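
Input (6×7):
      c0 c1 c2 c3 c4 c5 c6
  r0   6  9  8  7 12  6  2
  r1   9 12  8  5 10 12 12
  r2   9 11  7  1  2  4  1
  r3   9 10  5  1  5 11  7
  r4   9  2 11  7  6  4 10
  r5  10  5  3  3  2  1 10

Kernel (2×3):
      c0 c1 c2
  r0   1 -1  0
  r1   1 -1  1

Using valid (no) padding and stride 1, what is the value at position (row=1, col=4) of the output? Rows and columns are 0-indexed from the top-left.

The receptive field on the input at this output position is [10 12 12 / 2 4 1]. Elementwise product with the kernel and sum: 10·1 + 12·-1 + 2·1 + 4·-1 + 1·1.

-3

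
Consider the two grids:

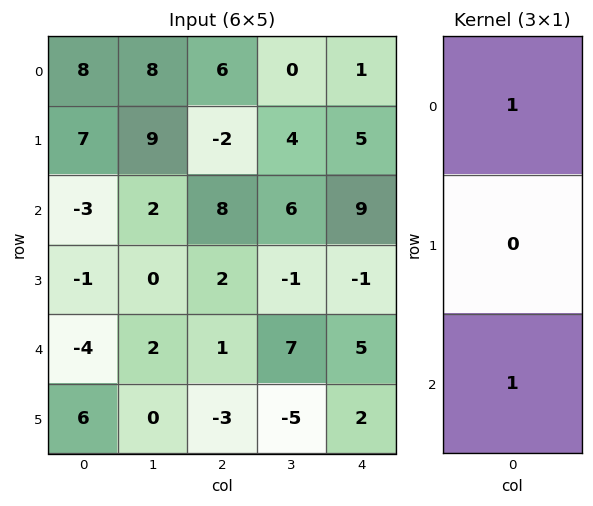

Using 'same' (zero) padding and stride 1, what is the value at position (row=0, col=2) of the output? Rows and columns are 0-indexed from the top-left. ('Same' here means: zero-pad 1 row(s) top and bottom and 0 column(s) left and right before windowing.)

-2

The receptive field on the zero-padded input at this output position is [0 / 6 / -2]. Elementwise product with the kernel and sum: 0·1 + -2·1.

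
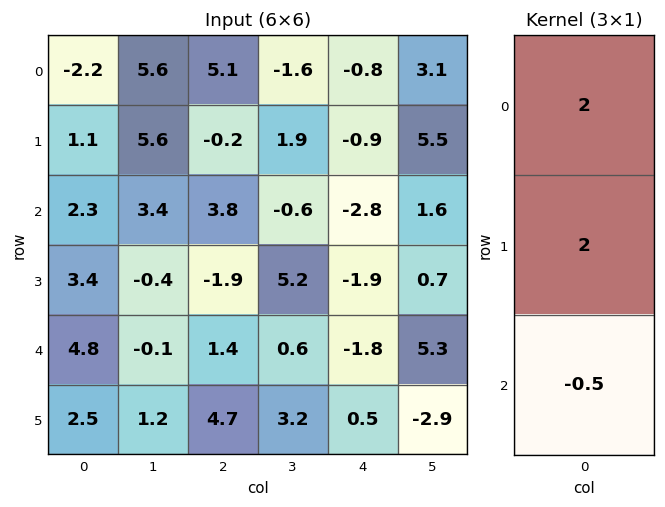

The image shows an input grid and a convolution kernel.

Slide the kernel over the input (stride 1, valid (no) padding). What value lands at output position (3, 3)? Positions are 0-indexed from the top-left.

The receptive field on the input at this output position is [5.2 / 0.6 / 3.2]. Elementwise product with the kernel and sum: 5.2·2 + 0.6·2 + 3.2·-0.5.

10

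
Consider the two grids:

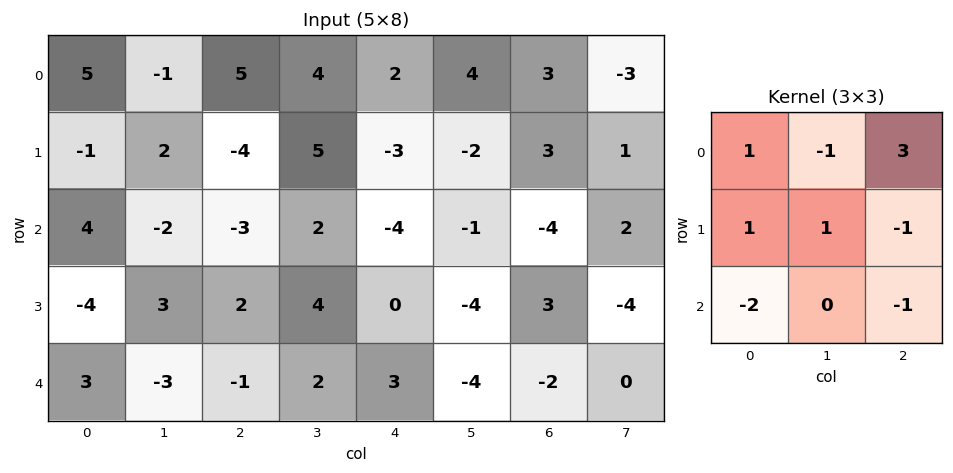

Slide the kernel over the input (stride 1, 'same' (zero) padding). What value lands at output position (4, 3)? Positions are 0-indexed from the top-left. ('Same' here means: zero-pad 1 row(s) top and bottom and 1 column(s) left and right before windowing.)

-4

The receptive field on the zero-padded input at this output position is [2 4 0 / -1 2 3 / 0 0 0]. Elementwise product with the kernel and sum: 2·1 + 4·-1 + 0·3 + -1·1 + 2·1 + 3·-1 + 0·-2 + 0·-1.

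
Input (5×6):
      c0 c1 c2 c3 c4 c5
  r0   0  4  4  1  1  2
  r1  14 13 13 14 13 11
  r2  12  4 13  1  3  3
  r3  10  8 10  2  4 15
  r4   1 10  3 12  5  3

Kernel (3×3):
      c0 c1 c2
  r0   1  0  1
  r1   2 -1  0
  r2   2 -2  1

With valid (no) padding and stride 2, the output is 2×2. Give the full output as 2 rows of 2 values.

48 44
22 21

Output[0,0]: The receptive field on the input at this output position is [0 4 4 / 14 13 13 / 12 4 13]. Elementwise product with the kernel and sum: 0·1 + 4·1 + 14·2 + 13·-1 + 12·2 + 4·-2 + 13·1.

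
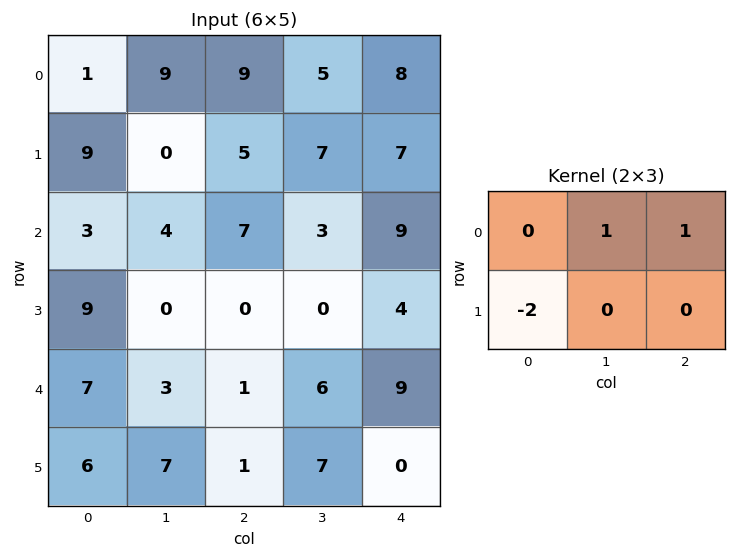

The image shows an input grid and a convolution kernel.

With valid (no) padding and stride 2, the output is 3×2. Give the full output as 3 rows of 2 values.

0 3
-7 12
-8 13

Output[0,0]: The receptive field on the input at this output position is [1 9 9 / 9 0 5]. Elementwise product with the kernel and sum: 9·1 + 9·1 + 9·-2.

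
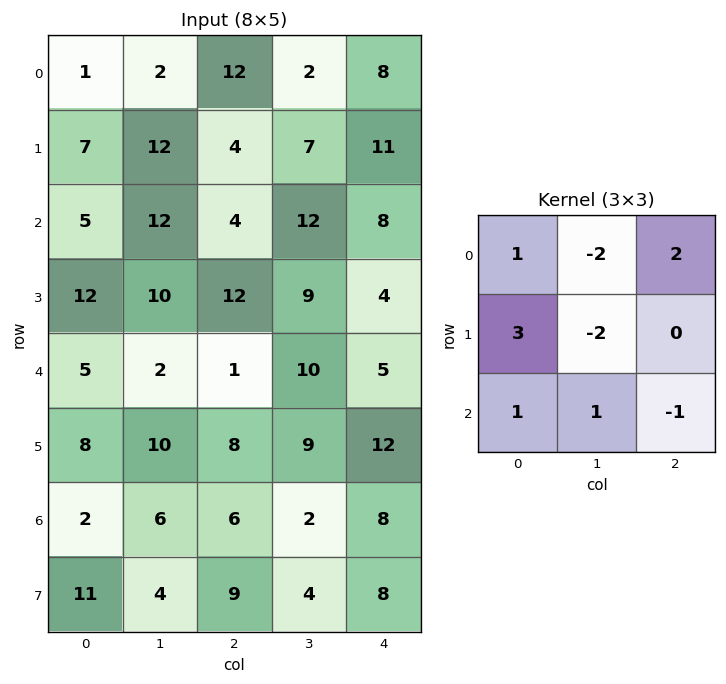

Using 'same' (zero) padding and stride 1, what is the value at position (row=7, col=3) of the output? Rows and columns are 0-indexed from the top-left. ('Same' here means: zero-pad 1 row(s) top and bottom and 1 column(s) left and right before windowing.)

The receptive field on the zero-padded input at this output position is [6 2 8 / 9 4 8 / 0 0 0]. Elementwise product with the kernel and sum: 6·1 + 2·-2 + 8·2 + 9·3 + 4·-2 + 0·1 + 0·1 + 0·-1.

37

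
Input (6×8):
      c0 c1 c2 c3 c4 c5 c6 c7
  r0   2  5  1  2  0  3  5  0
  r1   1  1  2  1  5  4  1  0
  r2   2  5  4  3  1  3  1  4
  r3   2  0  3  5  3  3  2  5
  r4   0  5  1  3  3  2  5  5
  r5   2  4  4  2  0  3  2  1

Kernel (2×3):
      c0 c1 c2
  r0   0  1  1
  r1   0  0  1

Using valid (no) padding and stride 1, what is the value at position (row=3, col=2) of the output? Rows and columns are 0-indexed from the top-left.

11

The receptive field on the input at this output position is [3 5 3 / 1 3 3]. Elementwise product with the kernel and sum: 5·1 + 3·1 + 3·1.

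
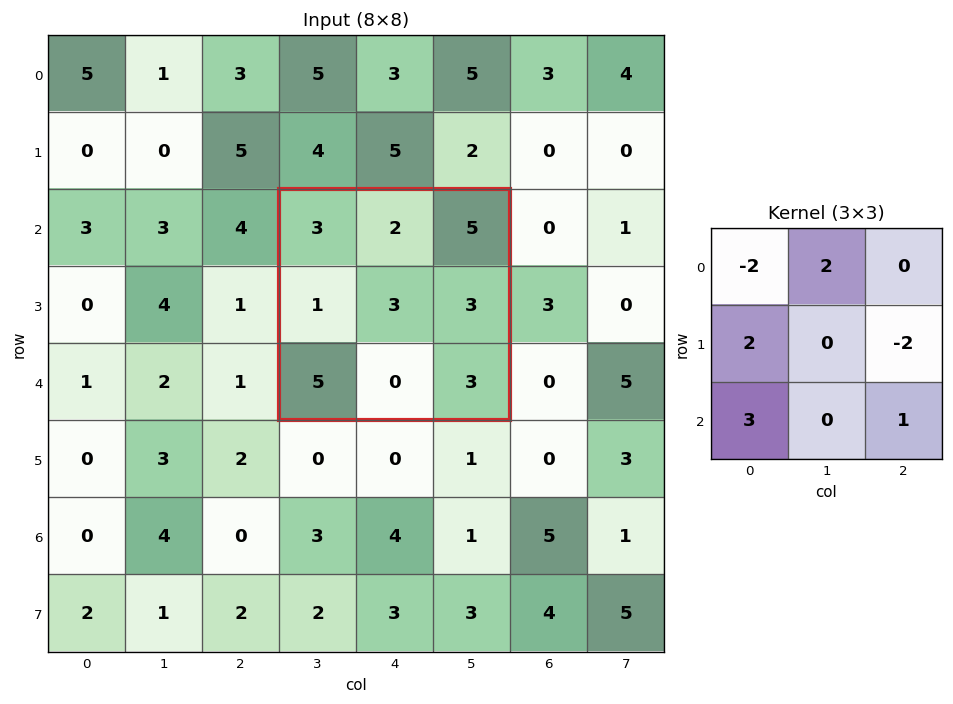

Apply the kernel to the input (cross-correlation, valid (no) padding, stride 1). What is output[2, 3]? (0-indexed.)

12

The receptive field on the input at this output position is [3 2 5 / 1 3 3 / 5 0 3]. Elementwise product with the kernel and sum: 3·-2 + 2·2 + 1·2 + 3·-2 + 5·3 + 3·1.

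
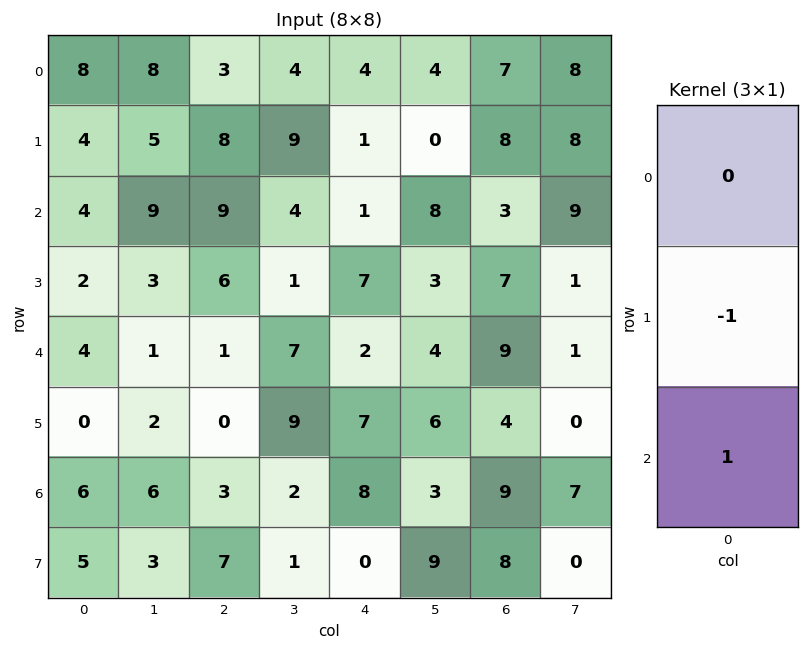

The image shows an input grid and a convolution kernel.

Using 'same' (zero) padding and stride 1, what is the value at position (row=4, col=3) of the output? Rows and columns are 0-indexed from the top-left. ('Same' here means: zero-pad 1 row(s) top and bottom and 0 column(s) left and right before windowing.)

2

The receptive field on the zero-padded input at this output position is [1 / 7 / 9]. Elementwise product with the kernel and sum: 7·-1 + 9·1.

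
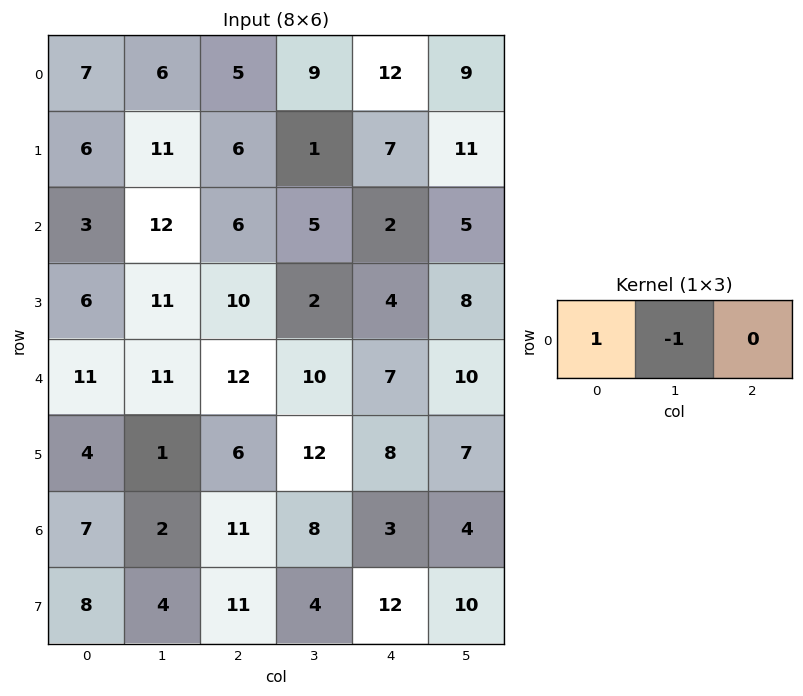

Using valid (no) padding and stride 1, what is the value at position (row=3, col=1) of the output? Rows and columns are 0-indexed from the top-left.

The receptive field on the input at this output position is [11 10 2]. Elementwise product with the kernel and sum: 11·1 + 10·-1.

1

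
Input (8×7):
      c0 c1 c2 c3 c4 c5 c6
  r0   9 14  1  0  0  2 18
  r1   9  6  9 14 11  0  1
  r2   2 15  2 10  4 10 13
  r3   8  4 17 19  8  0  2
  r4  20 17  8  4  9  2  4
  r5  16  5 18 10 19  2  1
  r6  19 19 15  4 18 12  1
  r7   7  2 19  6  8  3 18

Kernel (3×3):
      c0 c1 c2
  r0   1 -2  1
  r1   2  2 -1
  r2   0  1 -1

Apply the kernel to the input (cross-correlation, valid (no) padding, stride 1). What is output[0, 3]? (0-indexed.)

46

The receptive field on the input at this output position is [0 0 2 / 14 11 0 / 10 4 10]. Elementwise product with the kernel and sum: 0·1 + 0·-2 + 2·1 + 14·2 + 11·2 + 0·-1 + 4·1 + 10·-1.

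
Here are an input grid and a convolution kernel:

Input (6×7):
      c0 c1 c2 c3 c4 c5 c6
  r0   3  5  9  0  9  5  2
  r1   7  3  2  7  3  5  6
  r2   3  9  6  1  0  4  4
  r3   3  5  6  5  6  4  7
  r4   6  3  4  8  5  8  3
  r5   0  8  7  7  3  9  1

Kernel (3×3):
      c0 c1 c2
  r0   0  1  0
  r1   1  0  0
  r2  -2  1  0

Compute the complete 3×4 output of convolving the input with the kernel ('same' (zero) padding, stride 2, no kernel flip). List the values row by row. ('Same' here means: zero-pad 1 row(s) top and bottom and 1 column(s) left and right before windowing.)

Output[0,0]: The receptive field on the zero-padded input at this output position is [0 0 0 / 0 3 5 / 0 7 3]. Elementwise product with the kernel and sum: 0·1 + 0·1 + 0·-2 + 7·1.

7 1 -11 1
10 7 0 9
3 0 3 -2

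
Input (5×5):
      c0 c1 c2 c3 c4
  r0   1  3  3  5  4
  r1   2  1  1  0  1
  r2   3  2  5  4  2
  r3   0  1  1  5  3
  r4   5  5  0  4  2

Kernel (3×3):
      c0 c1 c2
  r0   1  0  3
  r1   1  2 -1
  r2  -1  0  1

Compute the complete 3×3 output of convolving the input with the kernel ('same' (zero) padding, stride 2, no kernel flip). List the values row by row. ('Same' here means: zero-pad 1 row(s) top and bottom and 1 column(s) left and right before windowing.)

Output[0,0]: The receptive field on the zero-padded input at this output position is [0 0 0 / 0 1 3 / 0 2 1]. Elementwise product with the kernel and sum: 0·1 + 0·3 + 0·1 + 1·2 + 3·-1 + 0·-1 + 1·1.

0 3 13
8 13 3
8 17 13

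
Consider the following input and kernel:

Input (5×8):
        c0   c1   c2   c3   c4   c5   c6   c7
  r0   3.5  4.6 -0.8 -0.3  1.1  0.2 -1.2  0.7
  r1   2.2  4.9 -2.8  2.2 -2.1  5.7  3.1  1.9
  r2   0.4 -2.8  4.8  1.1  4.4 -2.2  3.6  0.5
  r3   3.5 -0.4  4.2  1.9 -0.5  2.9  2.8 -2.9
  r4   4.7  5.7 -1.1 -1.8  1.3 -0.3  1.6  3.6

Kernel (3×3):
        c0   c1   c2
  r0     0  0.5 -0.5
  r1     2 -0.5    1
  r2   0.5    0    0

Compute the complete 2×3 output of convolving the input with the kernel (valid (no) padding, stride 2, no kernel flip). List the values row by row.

Output[0,0]: The receptive field on the input at this output position is [3.5 4.6 -0.8 / 2.2 4.9 -2.8 / 0.4 -2.8 4.8]. Elementwise product with the kernel and sum: 4.6·0.5 + -0.8·-0.5 + 2.2·2 + 4.9·-0.5 + -2.8·1 + 0.4·0.5.
Output[0,1]: The receptive field on the input at this output position is [-0.8 -0.3 1.1 / -2.8 2.2 -2.1 / 4.8 1.1 4.4]. Elementwise product with the kernel and sum: -0.3·0.5 + 1.1·-0.5 + -2.8·2 + 2.2·-0.5 + -2.1·1 + 4.8·0.5.

2.05 -7.1 -1.05
9.95 4.75 -1.9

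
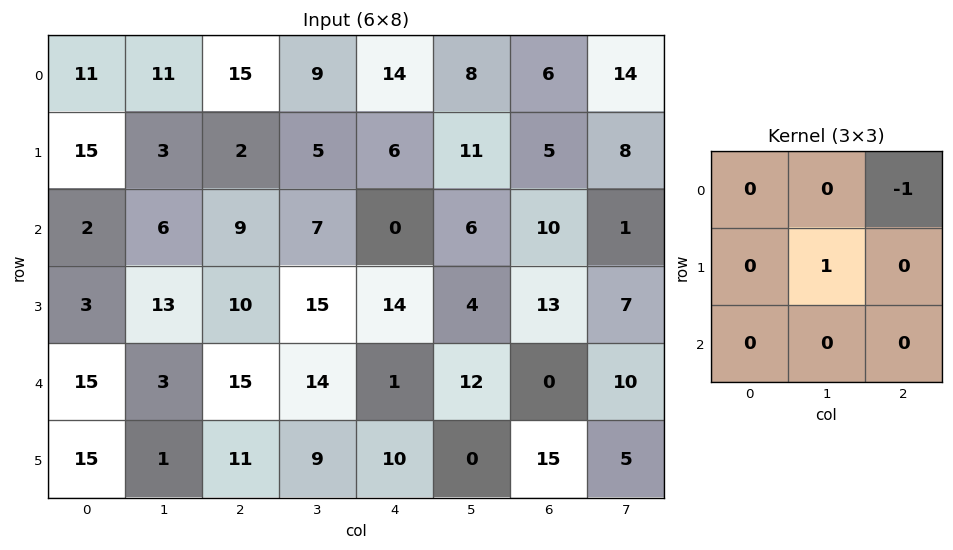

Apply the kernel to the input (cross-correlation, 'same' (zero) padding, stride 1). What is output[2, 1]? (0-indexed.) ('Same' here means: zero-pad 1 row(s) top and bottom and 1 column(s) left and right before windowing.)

4

The receptive field on the zero-padded input at this output position is [15 3 2 / 2 6 9 / 3 13 10]. Elementwise product with the kernel and sum: 2·-1 + 6·1.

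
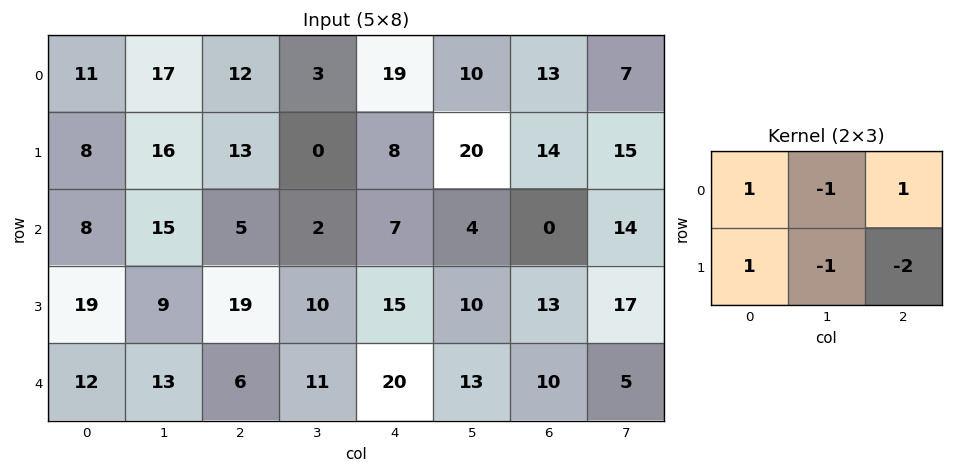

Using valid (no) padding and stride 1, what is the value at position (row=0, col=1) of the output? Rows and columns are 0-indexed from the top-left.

11

The receptive field on the input at this output position is [17 12 3 / 16 13 0]. Elementwise product with the kernel and sum: 17·1 + 12·-1 + 3·1 + 16·1 + 13·-1 + 0·-2.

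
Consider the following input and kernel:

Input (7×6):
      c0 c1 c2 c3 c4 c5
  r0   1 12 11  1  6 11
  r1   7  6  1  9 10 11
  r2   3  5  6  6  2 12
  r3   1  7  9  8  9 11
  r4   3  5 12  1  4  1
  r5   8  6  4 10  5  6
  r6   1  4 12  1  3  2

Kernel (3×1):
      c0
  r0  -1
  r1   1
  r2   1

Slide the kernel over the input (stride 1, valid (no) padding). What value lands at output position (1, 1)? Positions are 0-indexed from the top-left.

The receptive field on the input at this output position is [6 / 5 / 7]. Elementwise product with the kernel and sum: 6·-1 + 5·1 + 7·1.

6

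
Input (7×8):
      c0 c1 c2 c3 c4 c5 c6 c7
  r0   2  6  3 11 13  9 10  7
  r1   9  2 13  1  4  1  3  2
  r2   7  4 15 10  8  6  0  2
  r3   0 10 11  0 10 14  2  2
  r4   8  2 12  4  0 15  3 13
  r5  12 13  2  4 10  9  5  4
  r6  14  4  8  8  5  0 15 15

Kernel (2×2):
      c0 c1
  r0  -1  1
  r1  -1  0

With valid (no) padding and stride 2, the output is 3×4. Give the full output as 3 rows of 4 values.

-5 -5 -8 -6
-3 -16 -12 0
-18 -10 5 5

Output[0,0]: The receptive field on the input at this output position is [2 6 / 9 2]. Elementwise product with the kernel and sum: 2·-1 + 6·1 + 9·-1.
Output[0,1]: The receptive field on the input at this output position is [3 11 / 13 1]. Elementwise product with the kernel and sum: 3·-1 + 11·1 + 13·-1.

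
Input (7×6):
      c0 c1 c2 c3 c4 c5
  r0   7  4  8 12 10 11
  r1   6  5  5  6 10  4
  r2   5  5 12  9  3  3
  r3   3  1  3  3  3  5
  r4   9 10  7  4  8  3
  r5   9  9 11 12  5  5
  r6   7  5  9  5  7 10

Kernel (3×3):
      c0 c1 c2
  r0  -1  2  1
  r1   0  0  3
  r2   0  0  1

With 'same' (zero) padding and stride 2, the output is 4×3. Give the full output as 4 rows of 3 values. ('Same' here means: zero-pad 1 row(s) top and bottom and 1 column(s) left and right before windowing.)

Output[0,0]: The receptive field on the zero-padded input at this output position is [0 0 0 / 0 7 4 / 0 6 5]. Elementwise product with the kernel and sum: 0·-1 + 0·2 + 0·1 + 4·3 + 5·1.

17 42 37
33 41 32
46 32 22
42 40 33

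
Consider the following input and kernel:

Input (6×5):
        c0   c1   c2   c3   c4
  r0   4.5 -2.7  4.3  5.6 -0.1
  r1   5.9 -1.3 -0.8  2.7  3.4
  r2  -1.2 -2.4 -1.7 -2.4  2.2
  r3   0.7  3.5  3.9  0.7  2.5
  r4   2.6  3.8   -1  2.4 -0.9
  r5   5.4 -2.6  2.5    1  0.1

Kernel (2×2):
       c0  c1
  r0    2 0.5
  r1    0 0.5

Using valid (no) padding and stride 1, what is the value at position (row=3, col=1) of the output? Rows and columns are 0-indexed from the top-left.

8.45

The receptive field on the input at this output position is [3.5 3.9 / 3.8 -1]. Elementwise product with the kernel and sum: 3.5·2 + 3.9·0.5 + -1·0.5.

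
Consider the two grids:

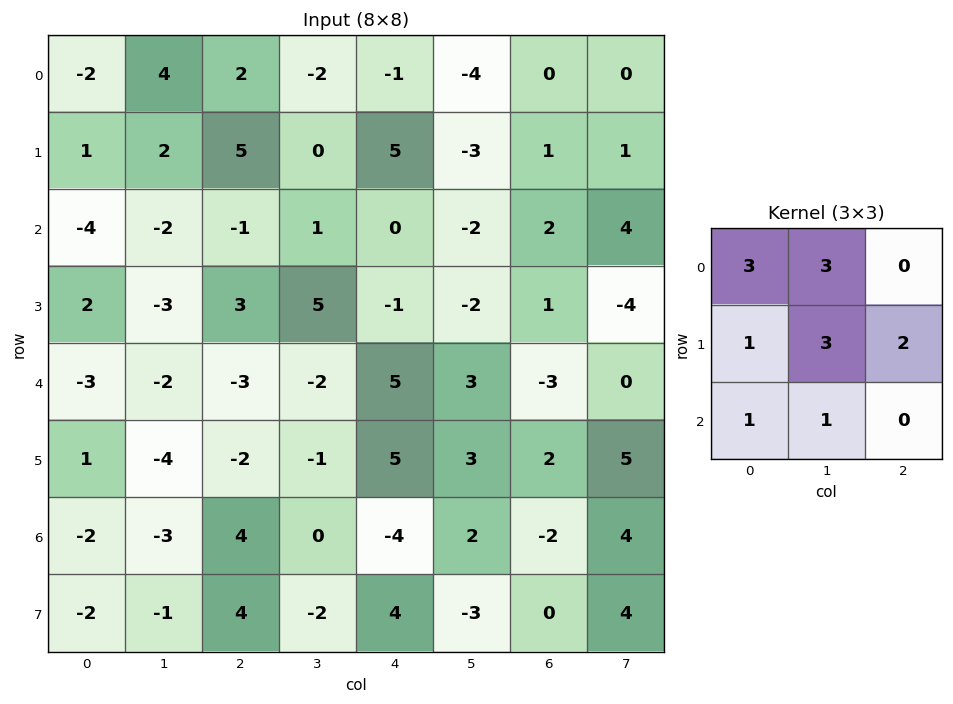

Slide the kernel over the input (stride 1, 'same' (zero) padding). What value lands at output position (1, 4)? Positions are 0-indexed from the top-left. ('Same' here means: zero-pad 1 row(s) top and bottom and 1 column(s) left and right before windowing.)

1

The receptive field on the zero-padded input at this output position is [-2 -1 -4 / 0 5 -3 / 1 0 -2]. Elementwise product with the kernel and sum: -2·3 + -1·3 + 0·1 + 5·3 + -3·2 + 1·1 + 0·1.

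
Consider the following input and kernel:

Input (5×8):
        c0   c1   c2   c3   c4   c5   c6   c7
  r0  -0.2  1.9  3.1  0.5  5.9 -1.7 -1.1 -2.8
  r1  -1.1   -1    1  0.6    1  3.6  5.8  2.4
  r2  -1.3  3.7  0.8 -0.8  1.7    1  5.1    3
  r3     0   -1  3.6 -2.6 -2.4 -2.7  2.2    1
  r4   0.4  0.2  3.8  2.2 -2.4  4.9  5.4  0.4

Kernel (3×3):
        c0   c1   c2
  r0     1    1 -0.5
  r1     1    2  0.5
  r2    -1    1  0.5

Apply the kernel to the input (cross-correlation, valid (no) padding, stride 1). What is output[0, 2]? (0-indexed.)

2.6

The receptive field on the input at this output position is [3.1 0.5 5.9 / 1 0.6 1 / 0.8 -0.8 1.7]. Elementwise product with the kernel and sum: 3.1·1 + 0.5·1 + 5.9·-0.5 + 1·1 + 0.6·2 + 1·0.5 + 0.8·-1 + -0.8·1 + 1.7·0.5.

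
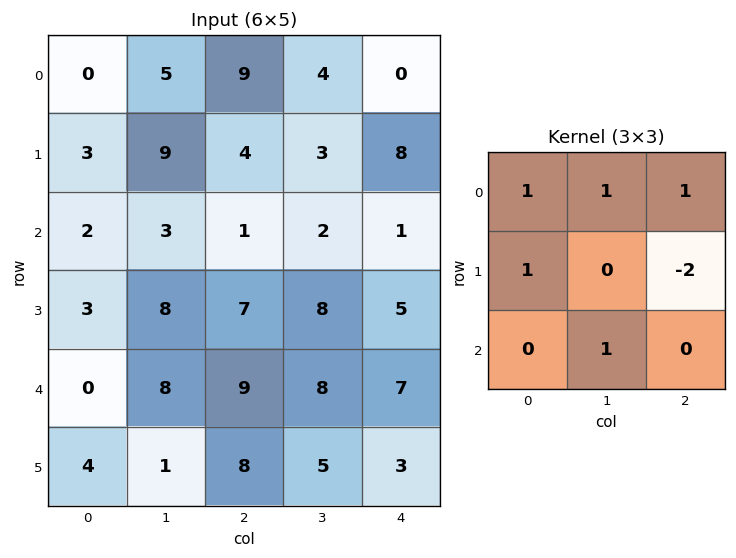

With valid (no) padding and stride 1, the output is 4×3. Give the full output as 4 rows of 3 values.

12 22 3
24 22 22
3 7 9
1 23 20

Output[0,0]: The receptive field on the input at this output position is [0 5 9 / 3 9 4 / 2 3 1]. Elementwise product with the kernel and sum: 0·1 + 5·1 + 9·1 + 3·1 + 4·-2 + 3·1.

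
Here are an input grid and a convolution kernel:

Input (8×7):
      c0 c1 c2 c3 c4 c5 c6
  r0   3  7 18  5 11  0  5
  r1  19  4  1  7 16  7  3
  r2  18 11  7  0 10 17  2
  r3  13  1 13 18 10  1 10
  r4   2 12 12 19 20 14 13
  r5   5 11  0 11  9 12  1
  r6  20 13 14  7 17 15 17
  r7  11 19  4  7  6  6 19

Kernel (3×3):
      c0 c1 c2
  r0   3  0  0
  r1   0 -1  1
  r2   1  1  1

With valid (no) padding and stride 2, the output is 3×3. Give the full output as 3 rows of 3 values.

Output[0,0]: The receptive field on the input at this output position is [3 7 18 / 19 4 1 / 18 11 7]. Elementwise product with the kernel and sum: 3·3 + 4·-1 + 1·1 + 18·1 + 11·1 + 7·1.

42 80 58
92 64 86
42 72 98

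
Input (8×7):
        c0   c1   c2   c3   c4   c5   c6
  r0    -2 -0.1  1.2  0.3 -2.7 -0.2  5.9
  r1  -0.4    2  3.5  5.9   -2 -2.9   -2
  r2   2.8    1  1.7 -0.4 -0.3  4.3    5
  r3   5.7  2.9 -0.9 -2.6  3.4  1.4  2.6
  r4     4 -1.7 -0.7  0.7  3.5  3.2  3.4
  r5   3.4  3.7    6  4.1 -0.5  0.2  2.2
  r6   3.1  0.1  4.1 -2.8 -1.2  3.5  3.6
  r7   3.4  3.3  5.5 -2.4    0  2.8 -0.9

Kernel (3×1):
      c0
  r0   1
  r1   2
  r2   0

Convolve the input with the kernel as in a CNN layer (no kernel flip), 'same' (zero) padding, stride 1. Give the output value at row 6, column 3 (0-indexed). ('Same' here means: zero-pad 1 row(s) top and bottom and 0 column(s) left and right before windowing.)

-1.5

The receptive field on the zero-padded input at this output position is [4.1 / -2.8 / -2.4]. Elementwise product with the kernel and sum: 4.1·1 + -2.8·2.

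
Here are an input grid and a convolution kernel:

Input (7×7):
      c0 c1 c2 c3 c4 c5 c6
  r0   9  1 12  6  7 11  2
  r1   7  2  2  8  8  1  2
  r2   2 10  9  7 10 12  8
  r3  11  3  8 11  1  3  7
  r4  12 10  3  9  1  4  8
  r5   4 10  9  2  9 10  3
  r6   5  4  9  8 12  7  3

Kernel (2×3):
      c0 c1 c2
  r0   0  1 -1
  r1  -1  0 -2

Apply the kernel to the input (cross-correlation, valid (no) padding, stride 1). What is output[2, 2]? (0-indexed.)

-13

The receptive field on the input at this output position is [9 7 10 / 8 11 1]. Elementwise product with the kernel and sum: 7·1 + 10·-1 + 8·-1 + 1·-2.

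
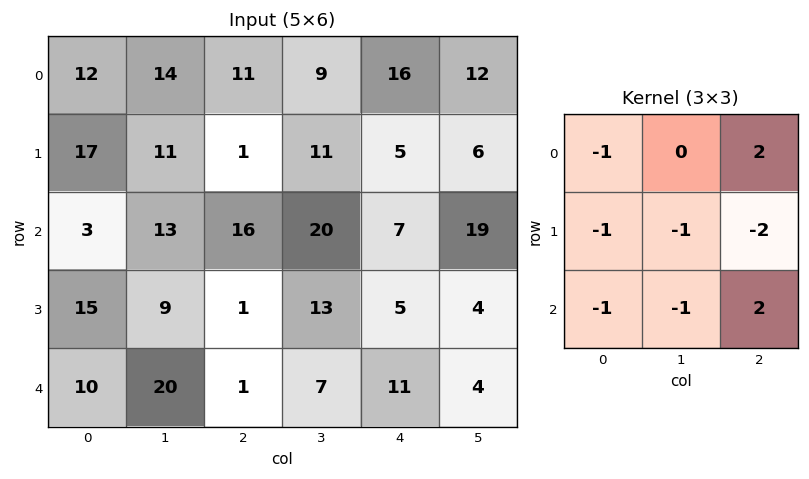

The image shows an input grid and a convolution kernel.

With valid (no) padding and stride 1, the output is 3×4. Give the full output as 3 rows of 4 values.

-4 -19 -23 -2
-85 -42 -45 -74
-25 -16 -12 -18

Output[0,0]: The receptive field on the input at this output position is [12 14 11 / 17 11 1 / 3 13 16]. Elementwise product with the kernel and sum: 12·-1 + 11·2 + 17·-1 + 11·-1 + 1·-2 + 3·-1 + 13·-1 + 16·2.
Output[0,1]: The receptive field on the input at this output position is [14 11 9 / 11 1 11 / 13 16 20]. Elementwise product with the kernel and sum: 14·-1 + 9·2 + 11·-1 + 1·-1 + 11·-2 + 13·-1 + 16·-1 + 20·2.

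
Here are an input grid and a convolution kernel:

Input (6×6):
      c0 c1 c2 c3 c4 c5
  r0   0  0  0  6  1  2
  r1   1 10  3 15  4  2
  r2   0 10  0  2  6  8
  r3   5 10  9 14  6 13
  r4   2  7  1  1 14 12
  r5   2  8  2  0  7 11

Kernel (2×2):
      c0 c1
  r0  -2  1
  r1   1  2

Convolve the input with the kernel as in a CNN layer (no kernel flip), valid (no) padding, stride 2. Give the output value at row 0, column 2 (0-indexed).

8

The receptive field on the input at this output position is [1 2 / 4 2]. Elementwise product with the kernel and sum: 1·-2 + 2·1 + 4·1 + 2·2.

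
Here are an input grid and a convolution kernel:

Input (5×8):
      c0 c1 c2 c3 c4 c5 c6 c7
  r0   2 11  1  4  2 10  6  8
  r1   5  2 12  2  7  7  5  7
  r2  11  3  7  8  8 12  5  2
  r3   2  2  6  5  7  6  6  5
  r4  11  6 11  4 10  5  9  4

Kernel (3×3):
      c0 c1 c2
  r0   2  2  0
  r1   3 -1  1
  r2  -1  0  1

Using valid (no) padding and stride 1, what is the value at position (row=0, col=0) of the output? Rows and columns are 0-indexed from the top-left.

The receptive field on the input at this output position is [2 11 1 / 5 2 12 / 11 3 7]. Elementwise product with the kernel and sum: 2·2 + 11·2 + 5·3 + 2·-1 + 12·1 + 11·-1 + 7·1.

47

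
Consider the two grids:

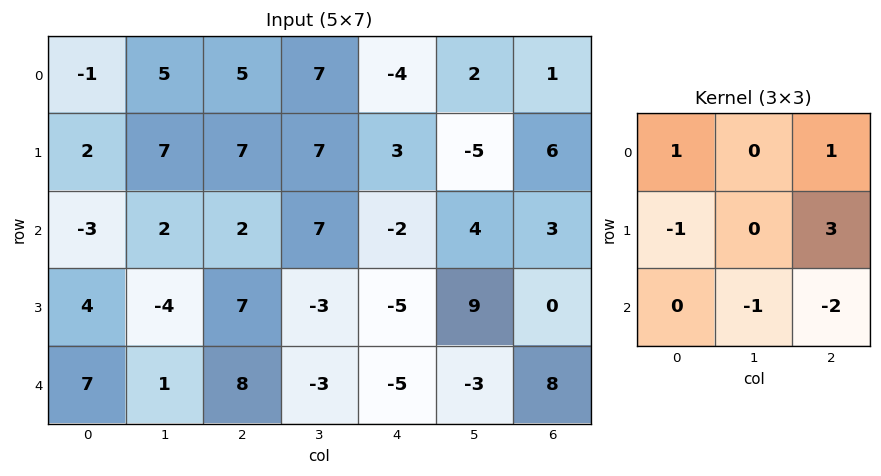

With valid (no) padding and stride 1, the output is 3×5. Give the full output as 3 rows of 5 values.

17 10 0 -19 2
8 32 15 -6 11
-1 2 -9 52 -7

Output[0,0]: The receptive field on the input at this output position is [-1 5 5 / 2 7 7 / -3 2 2]. Elementwise product with the kernel and sum: -1·1 + 5·1 + 2·-1 + 7·3 + 2·-1 + 2·-2.
Output[0,1]: The receptive field on the input at this output position is [5 5 7 / 7 7 7 / 2 2 7]. Elementwise product with the kernel and sum: 5·1 + 7·1 + 7·-1 + 7·3 + 2·-1 + 7·-2.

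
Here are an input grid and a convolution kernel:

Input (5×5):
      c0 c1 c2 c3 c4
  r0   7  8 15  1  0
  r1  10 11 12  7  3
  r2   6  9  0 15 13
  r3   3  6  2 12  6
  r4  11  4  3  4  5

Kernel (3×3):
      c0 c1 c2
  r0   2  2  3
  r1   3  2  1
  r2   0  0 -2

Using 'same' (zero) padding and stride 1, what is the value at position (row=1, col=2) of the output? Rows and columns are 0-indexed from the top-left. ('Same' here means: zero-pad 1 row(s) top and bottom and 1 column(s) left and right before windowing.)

The receptive field on the zero-padded input at this output position is [8 15 1 / 11 12 7 / 9 0 15]. Elementwise product with the kernel and sum: 8·2 + 15·2 + 1·3 + 11·3 + 12·2 + 7·1 + 15·-2.

83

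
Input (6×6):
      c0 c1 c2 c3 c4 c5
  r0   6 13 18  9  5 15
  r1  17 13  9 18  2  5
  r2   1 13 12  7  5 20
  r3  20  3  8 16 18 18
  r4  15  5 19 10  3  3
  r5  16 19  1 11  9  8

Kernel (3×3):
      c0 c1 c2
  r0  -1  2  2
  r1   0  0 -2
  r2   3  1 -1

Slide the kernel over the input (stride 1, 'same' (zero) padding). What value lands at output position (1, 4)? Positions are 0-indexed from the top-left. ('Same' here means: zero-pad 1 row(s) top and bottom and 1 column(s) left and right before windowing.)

The receptive field on the zero-padded input at this output position is [9 5 15 / 18 2 5 / 7 5 20]. Elementwise product with the kernel and sum: 9·-1 + 5·2 + 15·2 + 5·-2 + 7·3 + 5·1 + 20·-1.

27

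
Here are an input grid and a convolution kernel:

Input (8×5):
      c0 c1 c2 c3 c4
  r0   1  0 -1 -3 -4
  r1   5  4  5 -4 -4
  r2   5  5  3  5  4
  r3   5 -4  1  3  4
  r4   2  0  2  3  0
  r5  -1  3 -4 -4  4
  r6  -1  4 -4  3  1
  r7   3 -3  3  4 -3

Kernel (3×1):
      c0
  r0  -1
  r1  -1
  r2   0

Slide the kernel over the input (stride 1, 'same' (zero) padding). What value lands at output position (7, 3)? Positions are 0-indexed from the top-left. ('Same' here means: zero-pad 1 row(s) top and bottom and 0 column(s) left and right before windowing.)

The receptive field on the zero-padded input at this output position is [3 / 4 / 0]. Elementwise product with the kernel and sum: 3·-1 + 4·-1.

-7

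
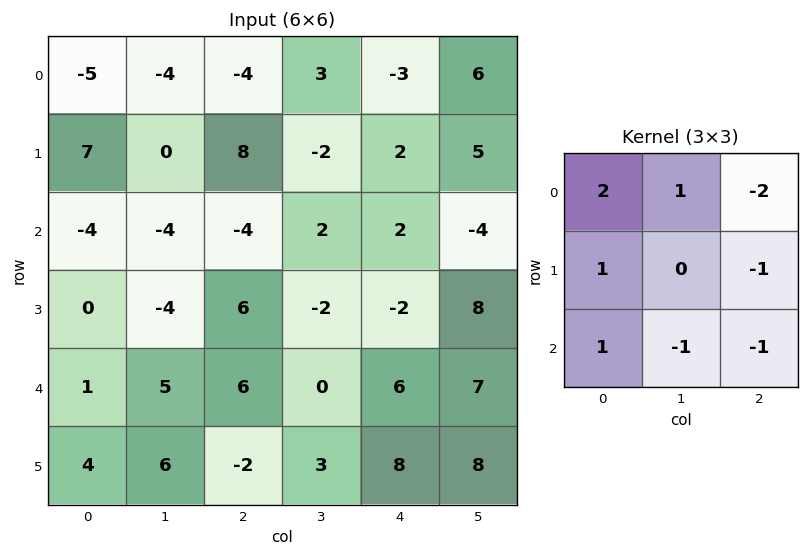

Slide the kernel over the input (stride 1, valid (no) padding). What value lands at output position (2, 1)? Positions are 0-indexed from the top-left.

The receptive field on the input at this output position is [-4 -4 2 / -4 6 -2 / 5 6 0]. Elementwise product with the kernel and sum: -4·2 + -4·1 + 2·-2 + -4·1 + -2·-1 + 5·1 + 6·-1 + 0·-1.

-19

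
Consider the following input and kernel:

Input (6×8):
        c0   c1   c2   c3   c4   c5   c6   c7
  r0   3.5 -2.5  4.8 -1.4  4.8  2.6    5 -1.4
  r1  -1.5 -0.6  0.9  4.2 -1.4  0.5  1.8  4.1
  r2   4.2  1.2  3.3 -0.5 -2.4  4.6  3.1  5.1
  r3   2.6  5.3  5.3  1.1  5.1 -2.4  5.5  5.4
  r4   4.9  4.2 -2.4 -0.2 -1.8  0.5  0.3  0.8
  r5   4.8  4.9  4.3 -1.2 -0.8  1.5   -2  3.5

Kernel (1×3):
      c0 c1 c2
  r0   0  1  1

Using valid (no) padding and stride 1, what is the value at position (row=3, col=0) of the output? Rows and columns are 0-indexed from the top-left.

10.6

The receptive field on the input at this output position is [2.6 5.3 5.3]. Elementwise product with the kernel and sum: 5.3·1 + 5.3·1.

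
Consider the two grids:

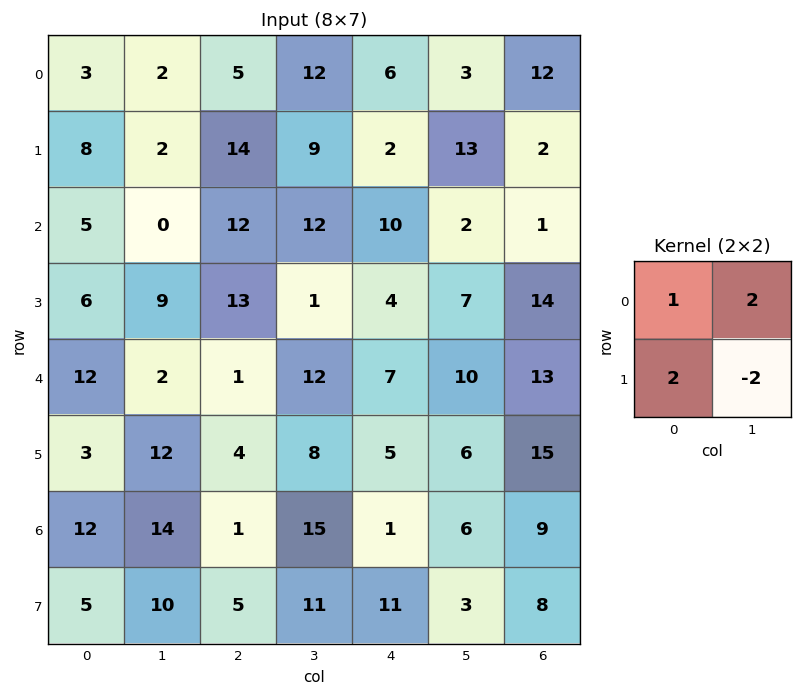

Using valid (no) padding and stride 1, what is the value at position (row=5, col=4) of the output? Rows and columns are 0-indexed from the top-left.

The receptive field on the input at this output position is [5 6 / 1 6]. Elementwise product with the kernel and sum: 5·1 + 6·2 + 1·2 + 6·-2.

7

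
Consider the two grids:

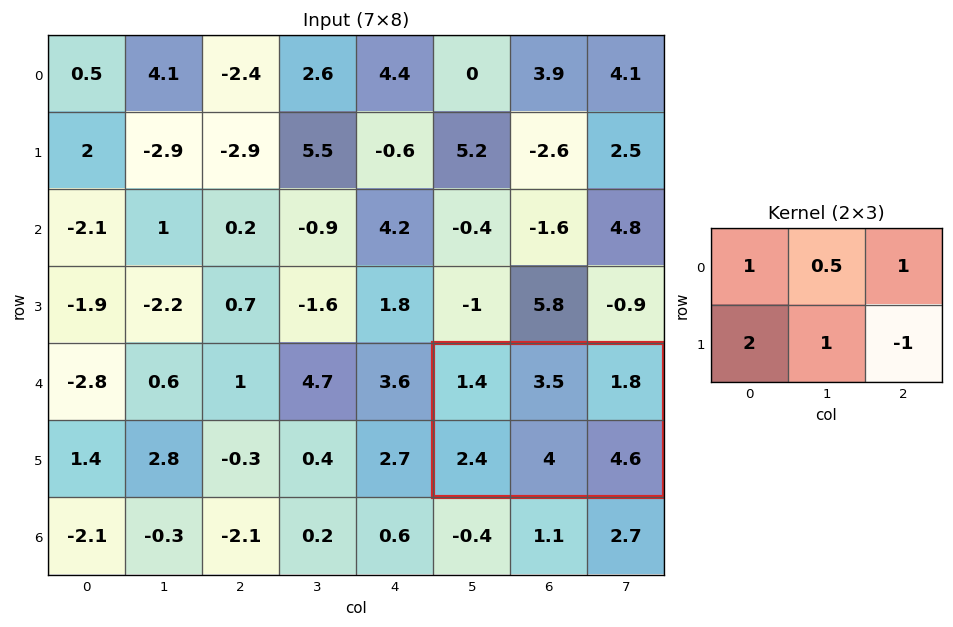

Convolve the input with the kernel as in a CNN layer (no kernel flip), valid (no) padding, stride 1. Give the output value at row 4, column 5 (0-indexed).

The receptive field on the input at this output position is [1.4 3.5 1.8 / 2.4 4 4.6]. Elementwise product with the kernel and sum: 1.4·1 + 3.5·0.5 + 1.8·1 + 2.4·2 + 4·1 + 4.6·-1.

9.15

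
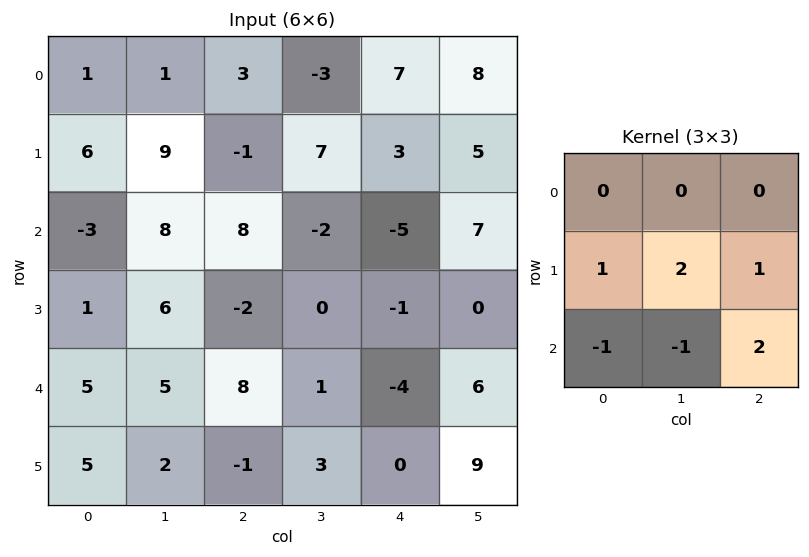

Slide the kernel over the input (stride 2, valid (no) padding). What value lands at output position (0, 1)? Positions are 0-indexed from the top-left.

0

The receptive field on the input at this output position is [3 -3 7 / -1 7 3 / 8 -2 -5]. Elementwise product with the kernel and sum: -1·1 + 7·2 + 3·1 + 8·-1 + -2·-1 + -5·2.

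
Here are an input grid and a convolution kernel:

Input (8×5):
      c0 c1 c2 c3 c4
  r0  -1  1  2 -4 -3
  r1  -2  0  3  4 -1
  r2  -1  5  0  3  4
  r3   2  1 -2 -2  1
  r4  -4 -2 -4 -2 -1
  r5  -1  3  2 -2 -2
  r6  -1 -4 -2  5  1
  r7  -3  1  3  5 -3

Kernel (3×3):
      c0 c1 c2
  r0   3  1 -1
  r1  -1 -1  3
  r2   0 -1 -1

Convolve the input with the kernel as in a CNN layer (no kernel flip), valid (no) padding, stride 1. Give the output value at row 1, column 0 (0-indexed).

The receptive field on the input at this output position is [-2 0 3 / -1 5 0 / 2 1 -2]. Elementwise product with the kernel and sum: -2·3 + 0·1 + 3·-1 + -1·-1 + 5·-1 + 0·3 + 1·-1 + -2·-1.

-12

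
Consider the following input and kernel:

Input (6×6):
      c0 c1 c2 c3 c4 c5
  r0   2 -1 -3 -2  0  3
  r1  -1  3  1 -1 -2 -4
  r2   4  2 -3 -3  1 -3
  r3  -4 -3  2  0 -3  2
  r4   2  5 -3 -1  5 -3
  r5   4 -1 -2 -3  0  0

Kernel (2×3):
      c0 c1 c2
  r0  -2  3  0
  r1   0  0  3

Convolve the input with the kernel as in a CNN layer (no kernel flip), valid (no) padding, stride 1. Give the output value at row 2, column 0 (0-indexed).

4

The receptive field on the input at this output position is [4 2 -3 / -4 -3 2]. Elementwise product with the kernel and sum: 4·-2 + 2·3 + 2·3.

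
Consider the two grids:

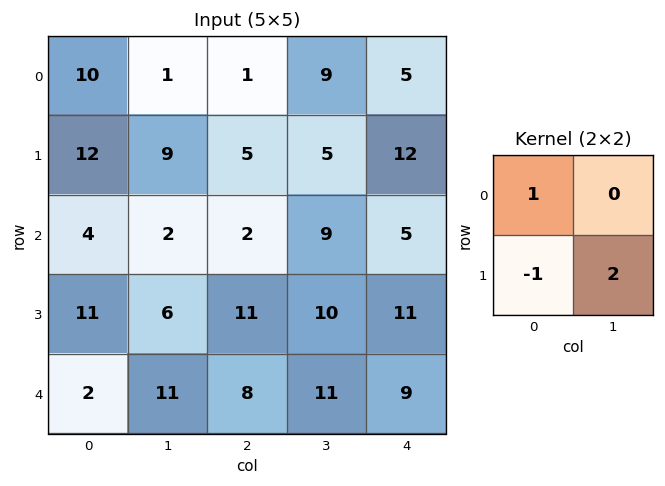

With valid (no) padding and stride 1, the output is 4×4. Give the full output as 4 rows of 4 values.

16 2 6 28
12 11 21 6
5 18 11 21
31 11 25 17

Output[0,0]: The receptive field on the input at this output position is [10 1 / 12 9]. Elementwise product with the kernel and sum: 10·1 + 12·-1 + 9·2.
Output[0,1]: The receptive field on the input at this output position is [1 1 / 9 5]. Elementwise product with the kernel and sum: 1·1 + 9·-1 + 5·2.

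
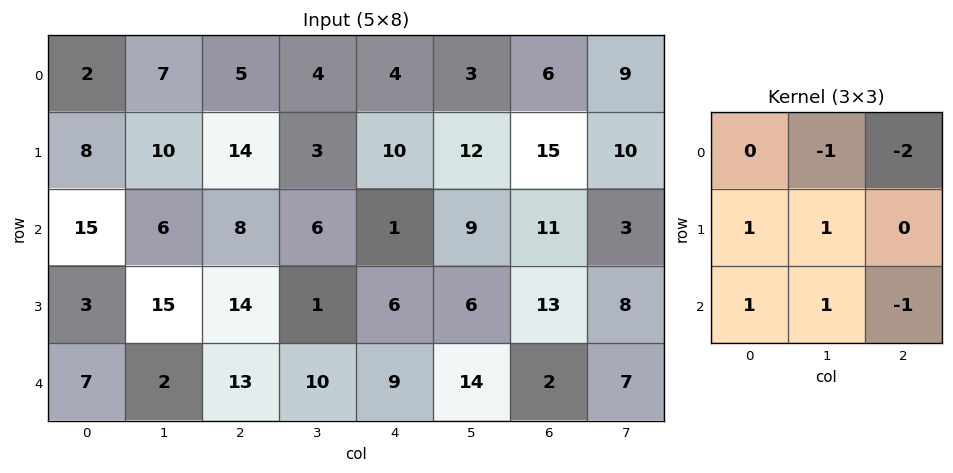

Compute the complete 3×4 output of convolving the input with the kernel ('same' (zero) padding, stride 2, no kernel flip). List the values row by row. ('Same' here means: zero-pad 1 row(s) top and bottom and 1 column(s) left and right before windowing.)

0 33 9 26
-25 22 -26 -4
-26 -1 1 -13

Output[0,0]: The receptive field on the zero-padded input at this output position is [0 0 0 / 0 2 7 / 0 8 10]. Elementwise product with the kernel and sum: 0·-1 + 0·-2 + 0·1 + 2·1 + 0·1 + 8·1 + 10·-1.
Output[0,1]: The receptive field on the zero-padded input at this output position is [0 0 0 / 7 5 4 / 10 14 3]. Elementwise product with the kernel and sum: 0·-1 + 0·-2 + 7·1 + 5·1 + 10·1 + 14·1 + 3·-1.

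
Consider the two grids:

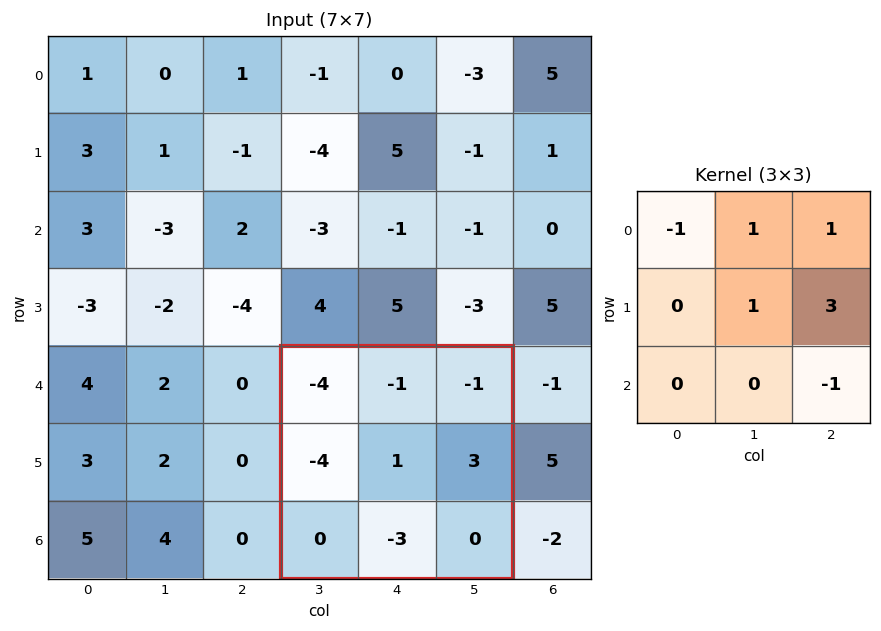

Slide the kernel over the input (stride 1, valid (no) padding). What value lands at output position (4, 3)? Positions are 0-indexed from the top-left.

The receptive field on the input at this output position is [-4 -1 -1 / -4 1 3 / 0 -3 0]. Elementwise product with the kernel and sum: -4·-1 + -1·1 + -1·1 + 1·1 + 3·3 + 0·-1.

12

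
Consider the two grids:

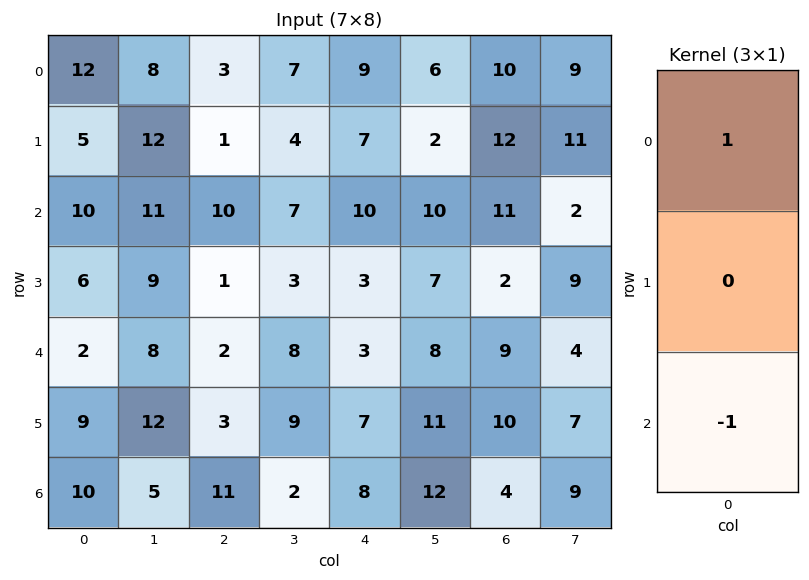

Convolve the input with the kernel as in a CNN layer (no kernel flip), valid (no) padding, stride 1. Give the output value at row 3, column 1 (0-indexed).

The receptive field on the input at this output position is [9 / 8 / 12]. Elementwise product with the kernel and sum: 9·1 + 12·-1.

-3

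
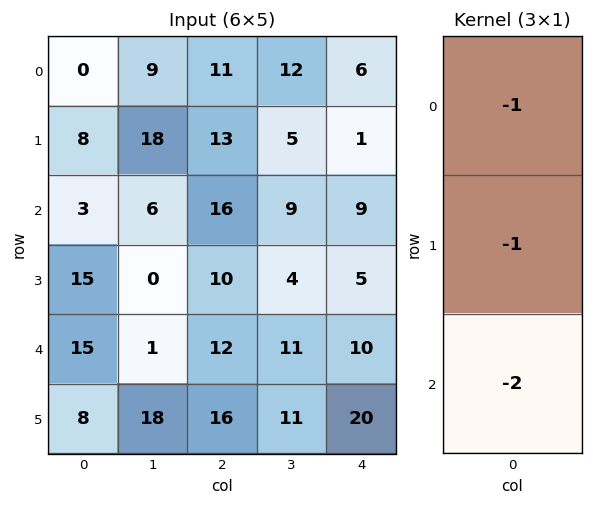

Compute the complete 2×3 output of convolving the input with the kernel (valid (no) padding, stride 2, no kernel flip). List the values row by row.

-14 -56 -25
-48 -50 -34

Output[0,0]: The receptive field on the input at this output position is [0 / 8 / 3]. Elementwise product with the kernel and sum: 0·-1 + 8·-1 + 3·-2.
Output[0,1]: The receptive field on the input at this output position is [11 / 13 / 16]. Elementwise product with the kernel and sum: 11·-1 + 13·-1 + 16·-2.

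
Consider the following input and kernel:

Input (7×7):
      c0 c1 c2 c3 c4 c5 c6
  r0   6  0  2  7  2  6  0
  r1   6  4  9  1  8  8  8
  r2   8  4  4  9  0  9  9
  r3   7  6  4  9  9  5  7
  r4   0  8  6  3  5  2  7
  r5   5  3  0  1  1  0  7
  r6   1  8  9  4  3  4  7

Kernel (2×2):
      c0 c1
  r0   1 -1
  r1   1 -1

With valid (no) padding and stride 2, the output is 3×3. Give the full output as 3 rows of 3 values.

Output[0,0]: The receptive field on the input at this output position is [6 0 / 6 4]. Elementwise product with the kernel and sum: 6·1 + 0·-1 + 6·1 + 4·-1.

8 3 -4
5 -10 -5
-6 2 4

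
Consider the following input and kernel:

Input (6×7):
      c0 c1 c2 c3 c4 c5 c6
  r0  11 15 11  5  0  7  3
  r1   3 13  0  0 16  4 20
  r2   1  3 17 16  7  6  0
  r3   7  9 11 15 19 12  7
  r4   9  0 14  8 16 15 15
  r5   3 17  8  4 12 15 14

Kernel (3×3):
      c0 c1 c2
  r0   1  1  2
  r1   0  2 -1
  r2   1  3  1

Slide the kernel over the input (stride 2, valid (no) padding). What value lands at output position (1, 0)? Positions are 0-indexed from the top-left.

68

The receptive field on the input at this output position is [1 3 17 / 7 9 11 / 9 0 14]. Elementwise product with the kernel and sum: 1·1 + 3·1 + 17·2 + 9·2 + 11·-1 + 9·1 + 0·3 + 14·1.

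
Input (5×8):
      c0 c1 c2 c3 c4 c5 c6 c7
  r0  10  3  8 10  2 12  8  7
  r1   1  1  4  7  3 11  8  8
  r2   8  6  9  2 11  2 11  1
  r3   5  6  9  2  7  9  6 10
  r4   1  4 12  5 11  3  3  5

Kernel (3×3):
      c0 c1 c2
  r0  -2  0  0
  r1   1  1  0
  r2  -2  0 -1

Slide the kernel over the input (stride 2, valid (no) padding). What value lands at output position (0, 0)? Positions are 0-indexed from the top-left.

-43

The receptive field on the input at this output position is [10 3 8 / 1 1 4 / 8 6 9]. Elementwise product with the kernel and sum: 10·-2 + 1·1 + 1·1 + 8·-2 + 9·-1.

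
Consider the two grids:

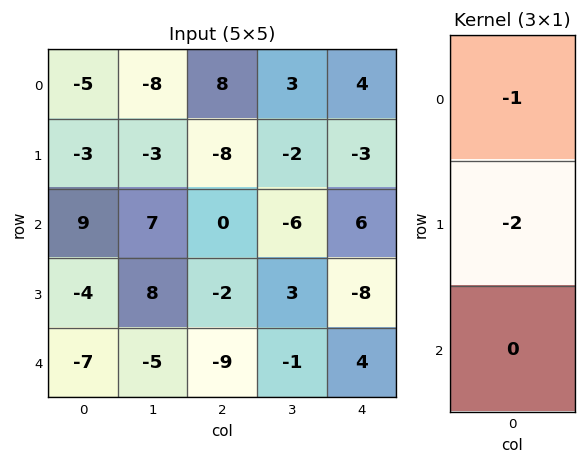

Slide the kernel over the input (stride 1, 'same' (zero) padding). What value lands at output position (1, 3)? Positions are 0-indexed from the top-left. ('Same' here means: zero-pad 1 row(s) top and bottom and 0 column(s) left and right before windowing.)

1

The receptive field on the zero-padded input at this output position is [3 / -2 / -6]. Elementwise product with the kernel and sum: 3·-1 + -2·-2.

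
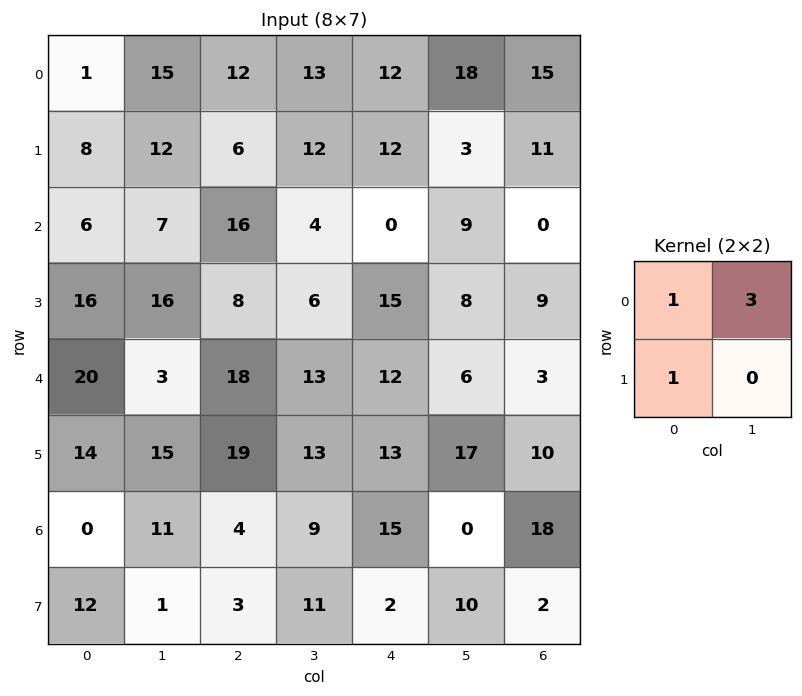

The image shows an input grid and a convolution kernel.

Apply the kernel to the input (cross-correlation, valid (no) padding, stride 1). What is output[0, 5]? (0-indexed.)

The receptive field on the input at this output position is [18 15 / 3 11]. Elementwise product with the kernel and sum: 18·1 + 15·3 + 3·1.

66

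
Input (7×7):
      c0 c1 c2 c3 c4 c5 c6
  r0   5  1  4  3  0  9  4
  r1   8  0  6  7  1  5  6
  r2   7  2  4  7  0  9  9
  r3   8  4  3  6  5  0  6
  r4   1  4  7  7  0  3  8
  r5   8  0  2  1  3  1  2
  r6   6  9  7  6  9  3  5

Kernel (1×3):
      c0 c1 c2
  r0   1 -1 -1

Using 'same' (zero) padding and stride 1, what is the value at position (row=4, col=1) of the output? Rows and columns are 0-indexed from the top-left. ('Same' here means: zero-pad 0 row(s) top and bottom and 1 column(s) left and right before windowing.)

-10

The receptive field on the zero-padded input at this output position is [1 4 7]. Elementwise product with the kernel and sum: 1·1 + 4·-1 + 7·-1.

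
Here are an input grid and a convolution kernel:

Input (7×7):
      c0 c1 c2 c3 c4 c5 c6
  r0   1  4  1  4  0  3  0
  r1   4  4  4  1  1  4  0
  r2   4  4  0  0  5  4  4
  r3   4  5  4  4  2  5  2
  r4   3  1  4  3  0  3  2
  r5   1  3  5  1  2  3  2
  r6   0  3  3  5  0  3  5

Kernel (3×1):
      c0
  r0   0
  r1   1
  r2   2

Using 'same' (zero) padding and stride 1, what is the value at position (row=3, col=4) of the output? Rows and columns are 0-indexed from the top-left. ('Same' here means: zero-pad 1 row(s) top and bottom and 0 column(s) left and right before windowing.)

2

The receptive field on the zero-padded input at this output position is [5 / 2 / 0]. Elementwise product with the kernel and sum: 2·1 + 0·2.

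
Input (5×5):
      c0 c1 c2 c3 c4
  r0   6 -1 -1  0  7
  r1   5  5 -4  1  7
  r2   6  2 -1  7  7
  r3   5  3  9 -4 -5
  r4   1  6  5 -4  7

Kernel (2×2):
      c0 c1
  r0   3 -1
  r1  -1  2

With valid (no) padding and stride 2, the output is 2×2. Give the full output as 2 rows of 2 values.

24 3
17 -27

Output[0,0]: The receptive field on the input at this output position is [6 -1 / 5 5]. Elementwise product with the kernel and sum: 6·3 + -1·-1 + 5·-1 + 5·2.
Output[0,1]: The receptive field on the input at this output position is [-1 0 / -4 1]. Elementwise product with the kernel and sum: -1·3 + 0·-1 + -4·-1 + 1·2.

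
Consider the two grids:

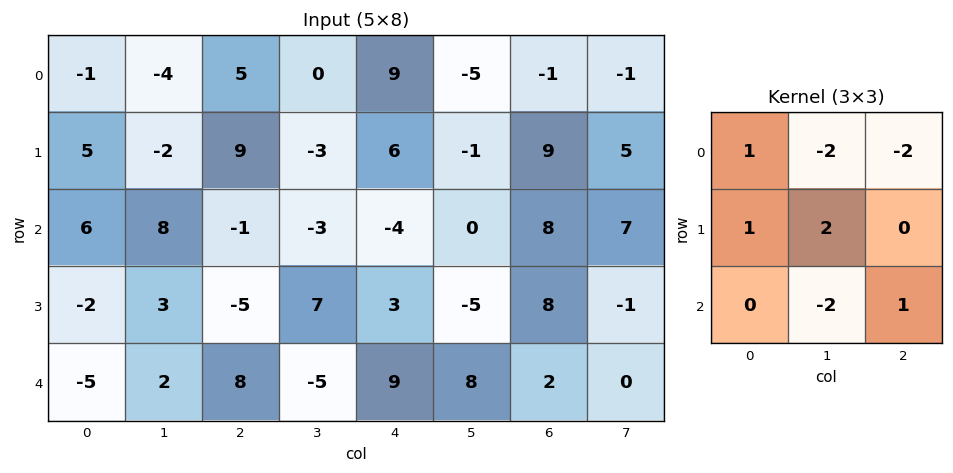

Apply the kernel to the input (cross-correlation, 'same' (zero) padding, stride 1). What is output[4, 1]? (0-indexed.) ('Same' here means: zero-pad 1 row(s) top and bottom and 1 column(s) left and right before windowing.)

The receptive field on the zero-padded input at this output position is [-2 3 -5 / -5 2 8 / 0 0 0]. Elementwise product with the kernel and sum: -2·1 + 3·-2 + -5·-2 + -5·1 + 2·2 + 0·-2 + 0·1.

1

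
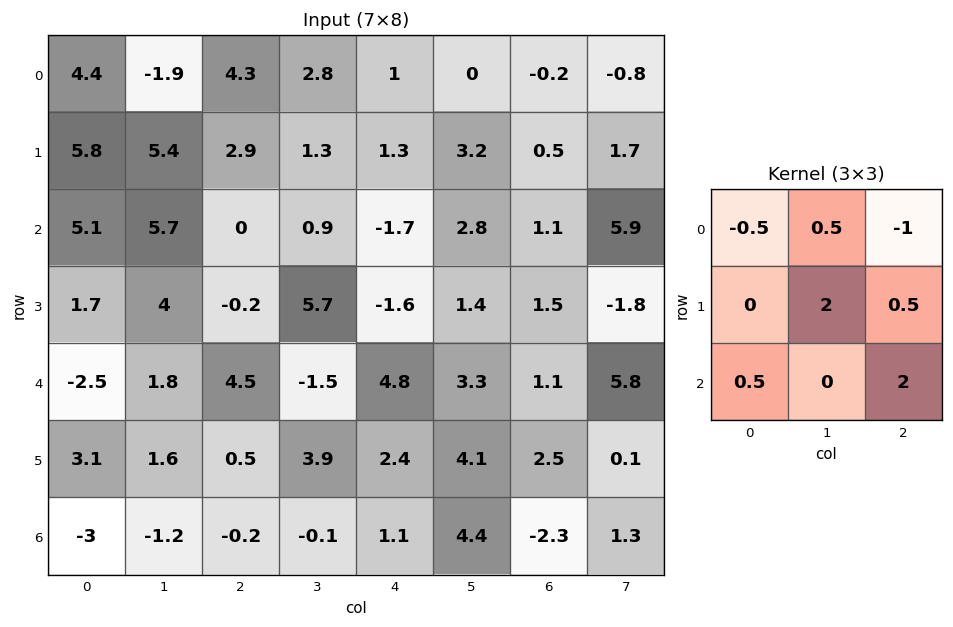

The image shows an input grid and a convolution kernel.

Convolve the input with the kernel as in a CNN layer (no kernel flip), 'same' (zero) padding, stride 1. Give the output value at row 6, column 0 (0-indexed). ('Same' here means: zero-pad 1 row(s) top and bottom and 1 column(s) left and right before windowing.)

-6.65

The receptive field on the zero-padded input at this output position is [0 3.1 1.6 / 0 -3 -1.2 / 0 0 0]. Elementwise product with the kernel and sum: 0·-0.5 + 3.1·0.5 + 1.6·-1 + -3·2 + -1.2·0.5 + 0·0.5 + 0·2.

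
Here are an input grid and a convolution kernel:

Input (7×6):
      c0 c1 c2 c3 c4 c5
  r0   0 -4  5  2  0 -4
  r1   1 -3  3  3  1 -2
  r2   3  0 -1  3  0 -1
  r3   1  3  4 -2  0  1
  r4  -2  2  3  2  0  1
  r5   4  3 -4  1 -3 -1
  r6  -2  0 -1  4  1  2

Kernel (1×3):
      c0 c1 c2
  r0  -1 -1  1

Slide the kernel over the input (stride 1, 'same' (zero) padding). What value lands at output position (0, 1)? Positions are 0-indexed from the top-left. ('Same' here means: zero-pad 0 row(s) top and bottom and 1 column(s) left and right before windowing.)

The receptive field on the zero-padded input at this output position is [0 -4 5]. Elementwise product with the kernel and sum: 0·-1 + -4·-1 + 5·1.

9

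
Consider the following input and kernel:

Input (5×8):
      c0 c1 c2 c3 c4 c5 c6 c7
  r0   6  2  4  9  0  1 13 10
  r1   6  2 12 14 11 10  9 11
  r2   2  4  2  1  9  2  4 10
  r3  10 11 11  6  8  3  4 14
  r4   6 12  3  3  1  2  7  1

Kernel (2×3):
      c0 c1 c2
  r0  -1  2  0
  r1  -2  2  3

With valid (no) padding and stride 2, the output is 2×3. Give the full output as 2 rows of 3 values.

Output[0,0]: The receptive field on the input at this output position is [6 2 4 / 6 2 12]. Elementwise product with the kernel and sum: 6·-1 + 2·2 + 6·-2 + 2·2 + 12·3.

26 51 27
41 14 -3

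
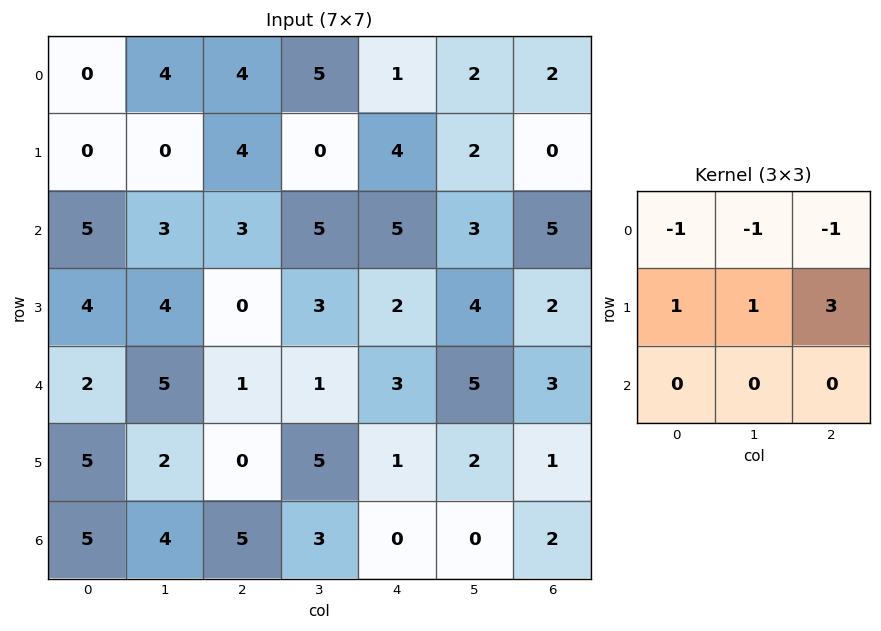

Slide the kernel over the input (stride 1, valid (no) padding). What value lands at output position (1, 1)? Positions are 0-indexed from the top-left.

The receptive field on the input at this output position is [0 4 0 / 3 3 5 / 4 0 3]. Elementwise product with the kernel and sum: 0·-1 + 4·-1 + 0·-1 + 3·1 + 3·1 + 5·3.

17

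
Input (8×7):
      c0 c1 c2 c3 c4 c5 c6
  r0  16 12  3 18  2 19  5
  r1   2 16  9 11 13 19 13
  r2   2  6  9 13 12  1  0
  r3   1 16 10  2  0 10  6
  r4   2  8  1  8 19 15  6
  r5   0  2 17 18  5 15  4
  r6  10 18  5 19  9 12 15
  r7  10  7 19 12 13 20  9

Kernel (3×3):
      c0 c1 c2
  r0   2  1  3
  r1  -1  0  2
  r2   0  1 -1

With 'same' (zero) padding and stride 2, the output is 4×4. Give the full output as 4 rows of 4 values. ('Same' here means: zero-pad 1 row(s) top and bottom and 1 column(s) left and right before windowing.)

Output[0,0]: The receptive field on the zero-padded input at this output position is [0 0 0 / 0 16 12 / 0 2 16]. Elementwise product with the kernel and sum: 0·2 + 0·1 + 0·3 + 0·-1 + 12·2 + 2·1 + 16·-1.
Output[0,1]: The receptive field on the zero-padded input at this output position is [0 0 0 / 12 3 18 / 16 9 11]. Elementwise product with the kernel and sum: 0·2 + 0·1 + 0·3 + 12·-1 + 18·2 + 9·1 + 11·-1.

10 22 14 -6
47 102 71 56
63 55 46 15
45 102 84 31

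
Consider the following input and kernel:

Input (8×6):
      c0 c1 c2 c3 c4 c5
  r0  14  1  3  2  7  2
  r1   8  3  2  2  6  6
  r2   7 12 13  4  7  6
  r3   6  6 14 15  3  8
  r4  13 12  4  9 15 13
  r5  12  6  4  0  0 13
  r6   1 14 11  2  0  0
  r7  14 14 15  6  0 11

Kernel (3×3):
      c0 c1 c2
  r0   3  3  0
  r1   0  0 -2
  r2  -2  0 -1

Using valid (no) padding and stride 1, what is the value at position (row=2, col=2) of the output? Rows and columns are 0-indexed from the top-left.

The receptive field on the input at this output position is [13 4 7 / 14 15 3 / 4 9 15]. Elementwise product with the kernel and sum: 13·3 + 4·3 + 3·-2 + 4·-2 + 15·-1.

22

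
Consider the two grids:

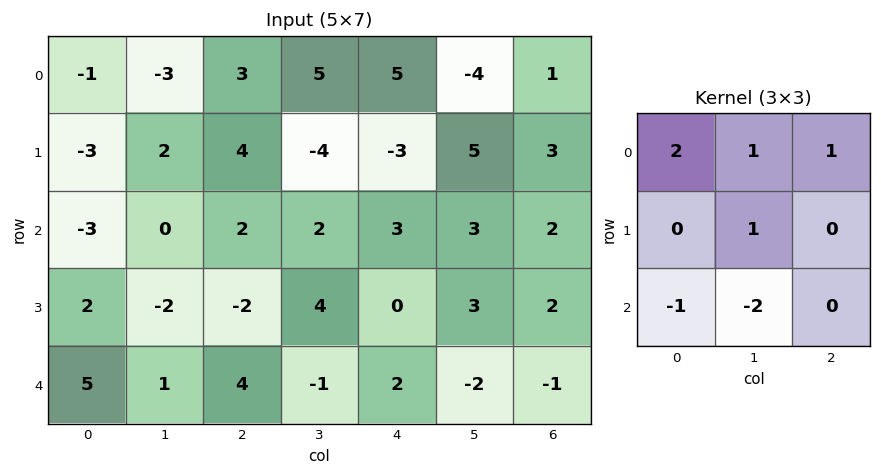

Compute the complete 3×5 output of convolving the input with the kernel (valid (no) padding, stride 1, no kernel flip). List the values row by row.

3 2 6 0 3
2 12 -3 -7 -1
-13 -7 11 7 16

Output[0,0]: The receptive field on the input at this output position is [-1 -3 3 / -3 2 4 / -3 0 2]. Elementwise product with the kernel and sum: -1·2 + -3·1 + 3·1 + 2·1 + -3·-1 + 0·-2.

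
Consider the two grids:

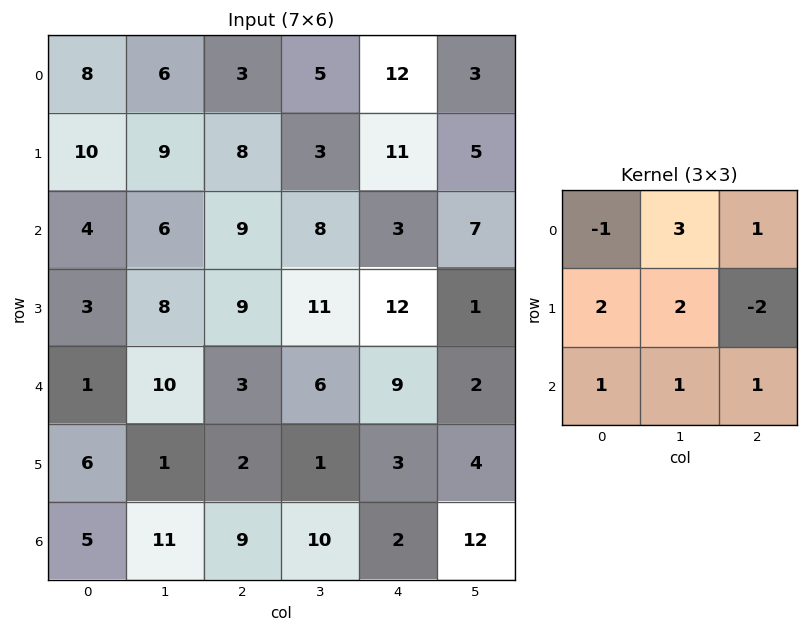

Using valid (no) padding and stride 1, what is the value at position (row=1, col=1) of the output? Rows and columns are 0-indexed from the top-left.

The receptive field on the input at this output position is [9 8 3 / 6 9 8 / 8 9 11]. Elementwise product with the kernel and sum: 9·-1 + 8·3 + 3·1 + 6·2 + 9·2 + 8·-2 + 8·1 + 9·1 + 11·1.

60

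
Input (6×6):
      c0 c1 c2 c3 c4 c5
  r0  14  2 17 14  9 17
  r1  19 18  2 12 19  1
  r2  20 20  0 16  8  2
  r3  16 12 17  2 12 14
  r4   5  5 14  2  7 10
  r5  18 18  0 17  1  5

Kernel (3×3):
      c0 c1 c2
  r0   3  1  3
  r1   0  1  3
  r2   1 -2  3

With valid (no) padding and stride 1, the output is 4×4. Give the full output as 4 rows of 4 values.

99 171 153 130
144 124 164 92
180 114 109 134
140 148 81 127

Output[0,0]: The receptive field on the input at this output position is [14 2 17 / 19 18 2 / 20 20 0]. Elementwise product with the kernel and sum: 14·3 + 2·1 + 17·3 + 18·1 + 2·3 + 20·1 + 20·-2 + 0·3.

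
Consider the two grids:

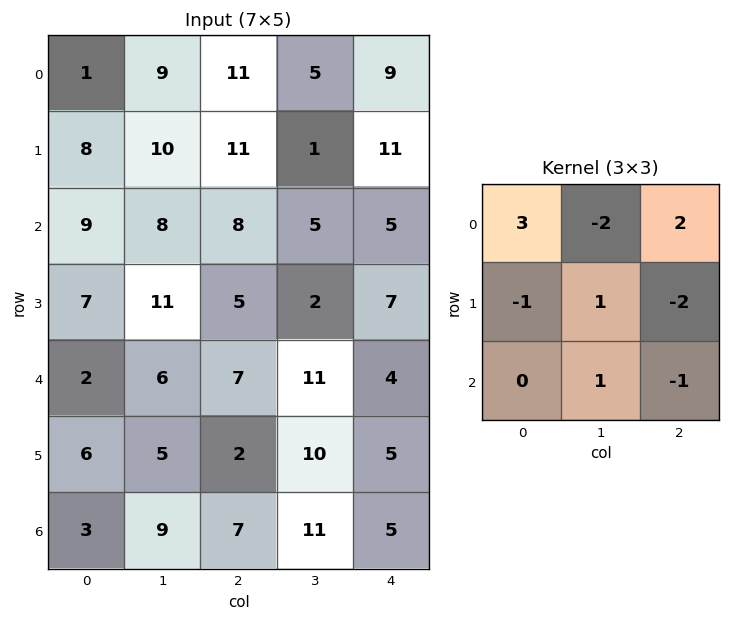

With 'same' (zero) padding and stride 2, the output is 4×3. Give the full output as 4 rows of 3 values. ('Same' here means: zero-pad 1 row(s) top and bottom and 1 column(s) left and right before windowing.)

-19 2 15
-7 3 -12
-1 -2 -10
-17 7 14

Output[0,0]: The receptive field on the zero-padded input at this output position is [0 0 0 / 0 1 9 / 0 8 10]. Elementwise product with the kernel and sum: 0·3 + 0·-2 + 0·2 + 0·-1 + 1·1 + 9·-2 + 8·1 + 10·-1.
Output[0,1]: The receptive field on the zero-padded input at this output position is [0 0 0 / 9 11 5 / 10 11 1]. Elementwise product with the kernel and sum: 0·3 + 0·-2 + 0·2 + 9·-1 + 11·1 + 5·-2 + 11·1 + 1·-1.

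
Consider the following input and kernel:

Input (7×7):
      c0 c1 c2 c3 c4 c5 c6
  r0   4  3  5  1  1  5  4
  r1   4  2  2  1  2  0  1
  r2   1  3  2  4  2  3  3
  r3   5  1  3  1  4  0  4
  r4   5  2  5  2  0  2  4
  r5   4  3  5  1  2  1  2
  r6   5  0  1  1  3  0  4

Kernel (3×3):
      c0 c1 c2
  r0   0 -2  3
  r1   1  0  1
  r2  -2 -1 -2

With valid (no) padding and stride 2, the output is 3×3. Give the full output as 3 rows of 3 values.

Output[0,0]: The receptive field on the input at this output position is [4 3 5 / 4 2 2 / 1 3 2]. Elementwise product with the kernel and sum: 3·-2 + 5·3 + 4·1 + 2·1 + 1·-2 + 3·-1 + 2·-2.

6 -7 -8
-14 -7 1
8 -6 -2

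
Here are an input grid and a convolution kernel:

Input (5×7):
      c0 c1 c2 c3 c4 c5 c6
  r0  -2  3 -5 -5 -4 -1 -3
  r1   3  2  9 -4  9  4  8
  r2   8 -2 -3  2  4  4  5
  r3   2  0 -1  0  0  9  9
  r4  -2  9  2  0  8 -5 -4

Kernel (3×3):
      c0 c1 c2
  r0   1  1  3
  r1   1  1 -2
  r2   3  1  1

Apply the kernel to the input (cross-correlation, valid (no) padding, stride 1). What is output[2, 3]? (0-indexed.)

The receptive field on the input at this output position is [2 4 4 / 0 0 9 / 0 8 -5]. Elementwise product with the kernel and sum: 2·1 + 4·1 + 4·3 + 0·1 + 0·1 + 9·-2 + 0·3 + 8·1 + -5·1.

3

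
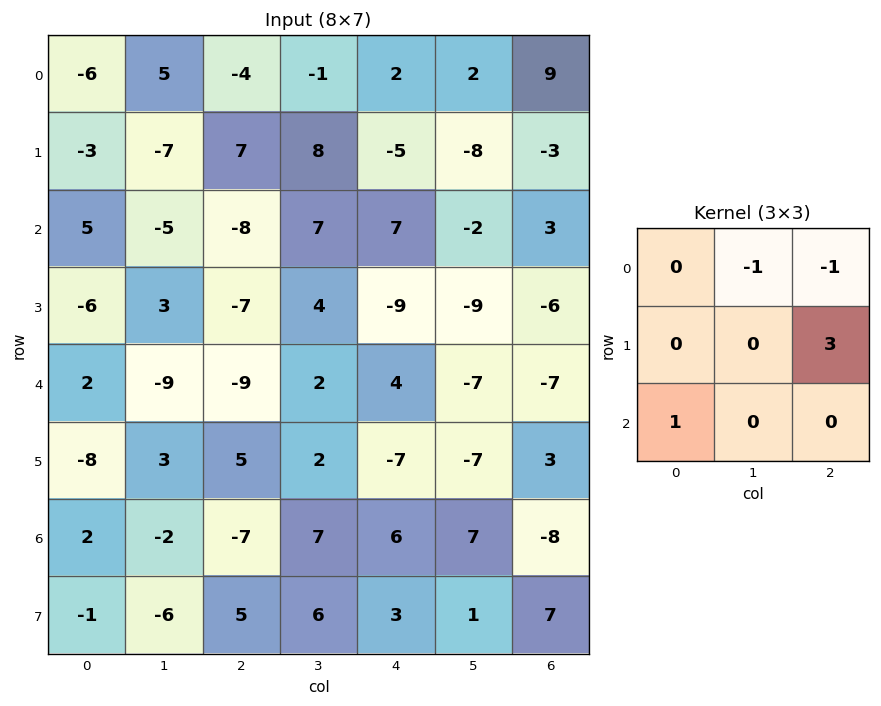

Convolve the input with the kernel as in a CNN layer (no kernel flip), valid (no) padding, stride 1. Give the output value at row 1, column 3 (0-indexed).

11

The receptive field on the input at this output position is [8 -5 -8 / 7 7 -2 / 4 -9 -9]. Elementwise product with the kernel and sum: -5·-1 + -8·-1 + -2·3 + 4·1.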